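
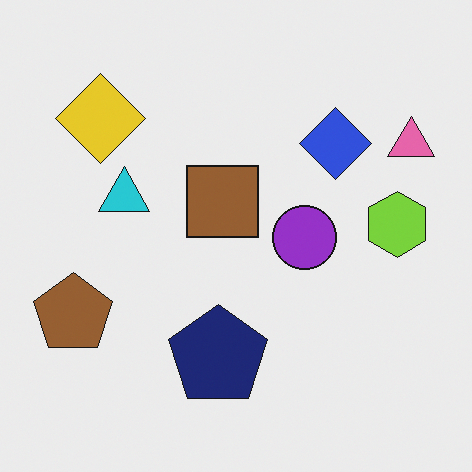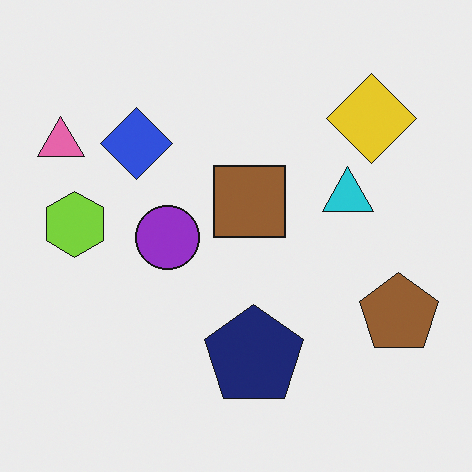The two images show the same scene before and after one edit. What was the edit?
Flipped horizontally (left ↔ right).

The pink triangle is in the top-right of the first image and the top-left of the second — shapes on opposite sides of the vertical midline have swapped in a mirror flip.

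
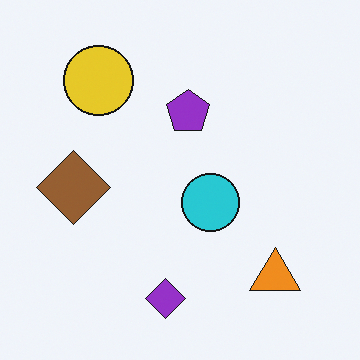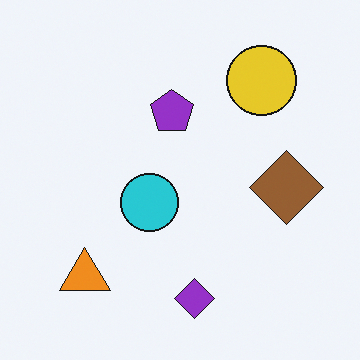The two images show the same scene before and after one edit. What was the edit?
The second image is the first flipped horizontally (left ↔ right).

The brown diamond is in the left of the first image and the right of the second — shapes on opposite sides of the vertical midline have swapped in a mirror flip.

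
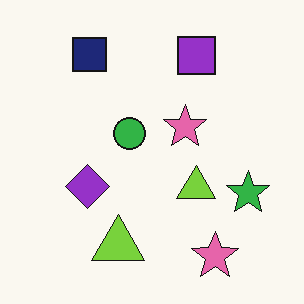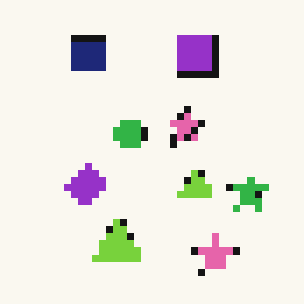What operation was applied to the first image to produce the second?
The transformation is: pixelated into visible square blocks.

Shapes are reduced to large square blocks; fine edges and outlines are lost — a downscale-then-upscale (mosaic) effect.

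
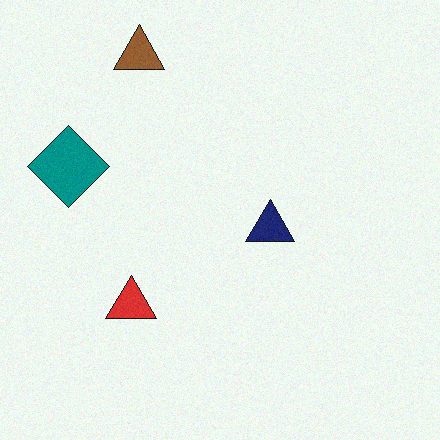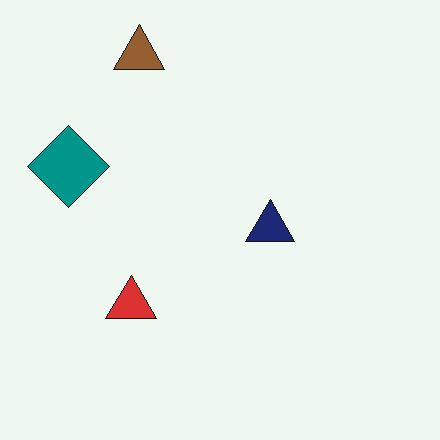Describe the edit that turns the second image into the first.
It was degraded with subtle gaussian noise.

Random speckle covers the whole image, including the flat background.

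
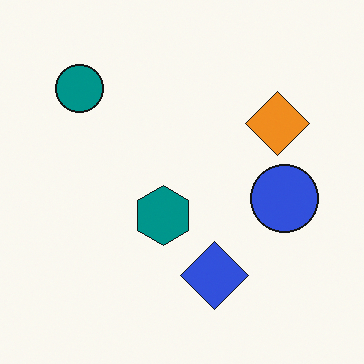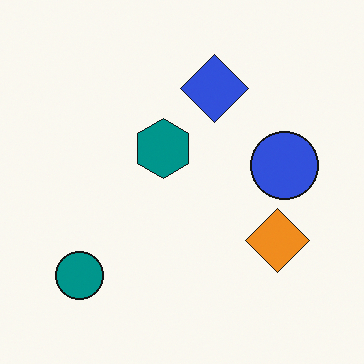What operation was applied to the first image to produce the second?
The transformation is: flipped vertically (top ↔ bottom).

The teal circle is in the top-left of the first image and the bottom-left of the second — shapes on opposite sides of the horizontal midline have swapped in a mirror flip.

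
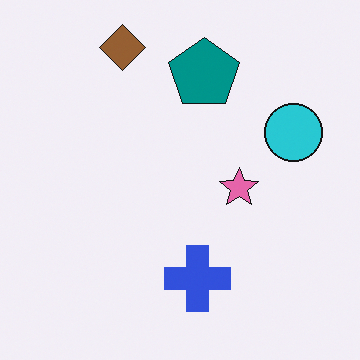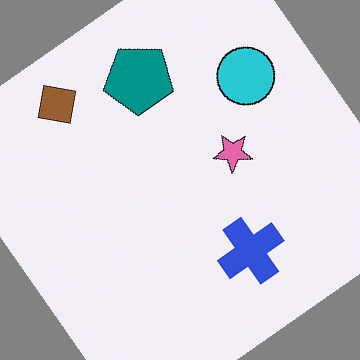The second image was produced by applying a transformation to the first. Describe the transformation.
This is the original image rotated counter-clockwise by a large amount — several tens of degrees.

Every shape is tilted by the same angle and the image corners show triangular fill wedges — a whole-image rotation by a non-right angle.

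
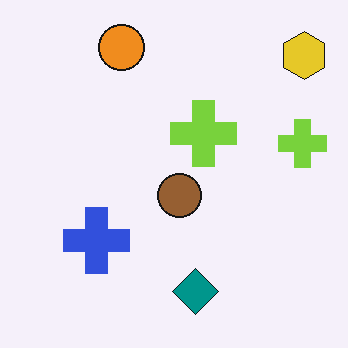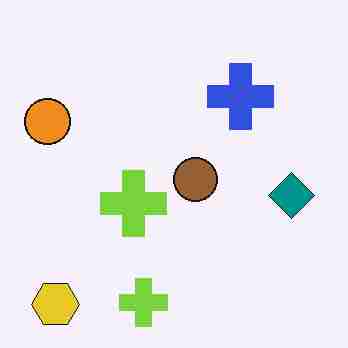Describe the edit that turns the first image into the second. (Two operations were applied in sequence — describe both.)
The image was degraded with heavy JPEG compression, then transposed (reflected across the top-left ↔ bottom-right diagonal).

Blocky 8×8 compression artifacts appear around shape edges and the flat background shows ringing — characteristic JPEG degradation. Shapes have swapped their row and column positions — what was in the top-right is now in the bottom-left — a diagonal reflection.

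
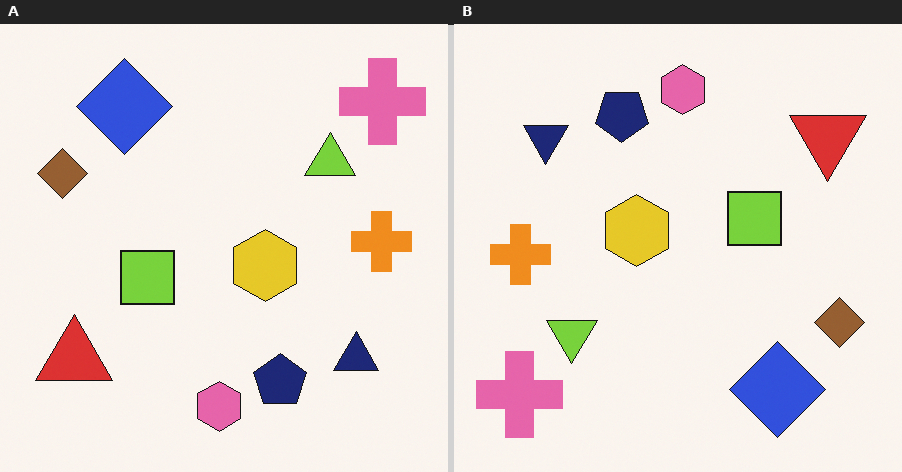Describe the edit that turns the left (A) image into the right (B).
It was rotated 180°.

The pink cross sits in the top-right of the left (A) image and the bottom-left of the right (B) — consistent with a whole-image 180° rotation.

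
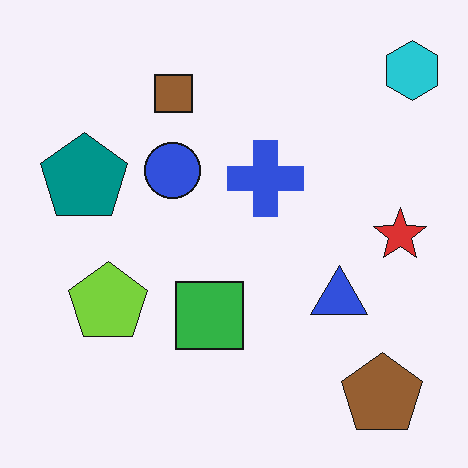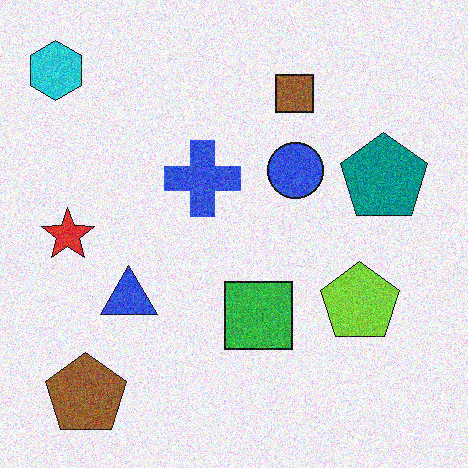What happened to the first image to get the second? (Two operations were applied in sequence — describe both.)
The second image is the first flipped horizontally (left ↔ right), then degraded with visible gaussian noise.

The cyan hexagon is in the top-right of the first image and the top-left of the second — shapes on opposite sides of the vertical midline have swapped in a mirror flip. Random speckle covers the whole image, including the flat background.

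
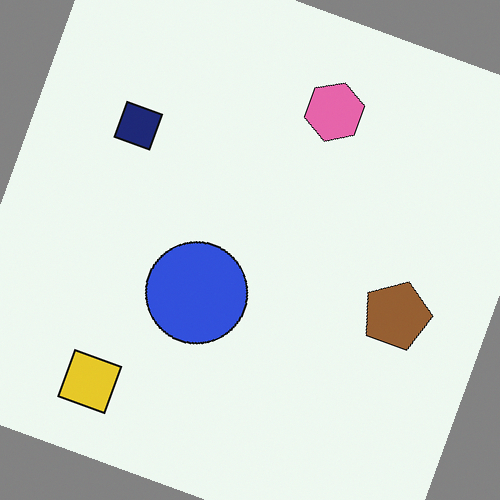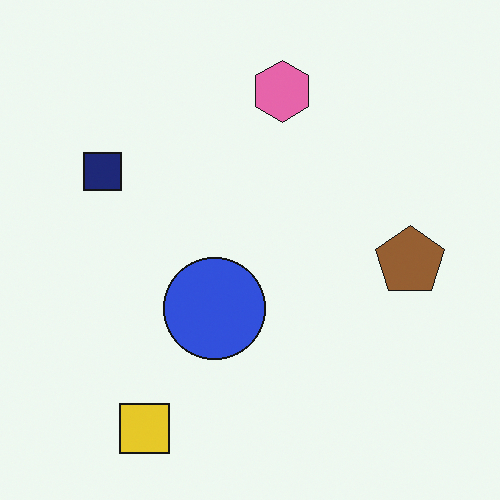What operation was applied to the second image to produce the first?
Rotated clockwise by a clearly visible amount.

Every shape is tilted by the same angle and the image corners show triangular fill wedges — a whole-image rotation by a non-right angle.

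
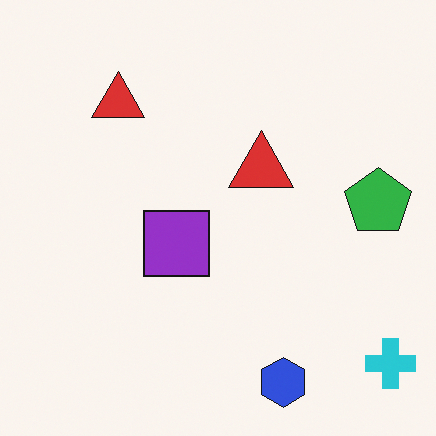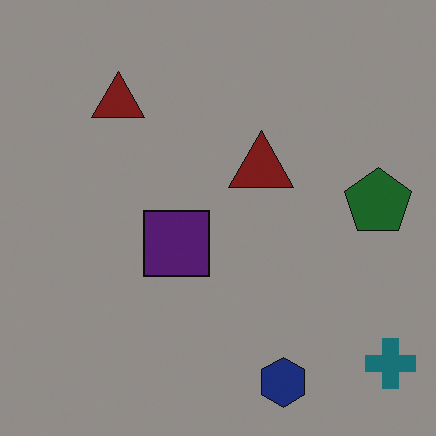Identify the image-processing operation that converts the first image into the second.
The transformation is: noticeably darkened.

Every pixel — background and shapes alike — is uniformly darkened.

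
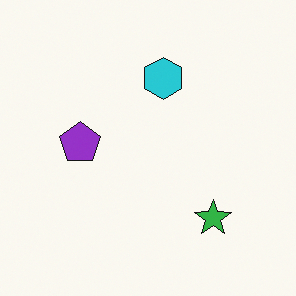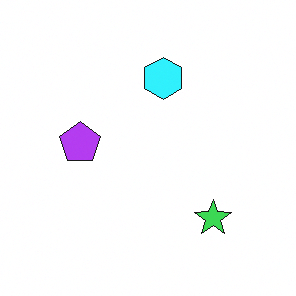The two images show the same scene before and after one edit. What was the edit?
It was brightened a little.

Every pixel — background and shapes alike — is uniformly brightened.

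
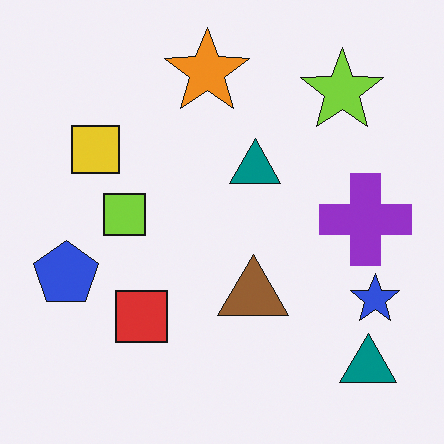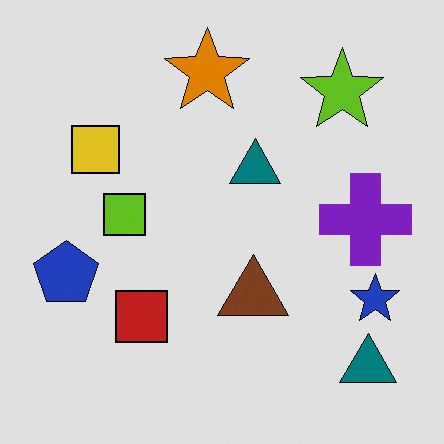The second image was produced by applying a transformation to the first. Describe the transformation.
The transformation is: moderately posterized.

Each flat color has snapped to a coarser quantized level — most visibly, the near-white background has dropped to a flat grey.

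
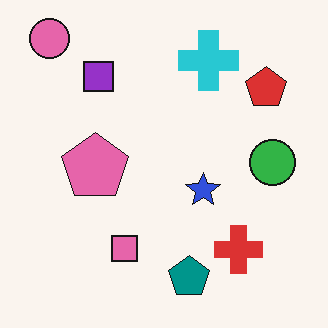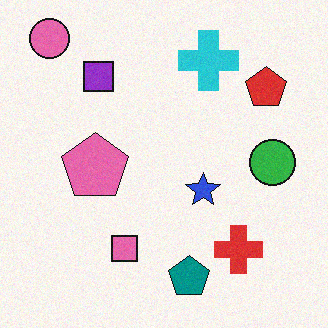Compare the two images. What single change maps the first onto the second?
Degraded with subtle gaussian noise.

Random speckle covers the whole image, including the flat background.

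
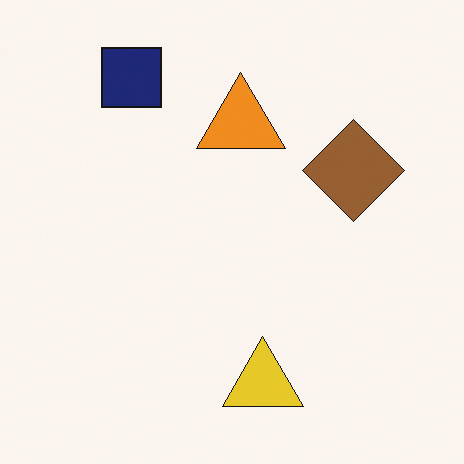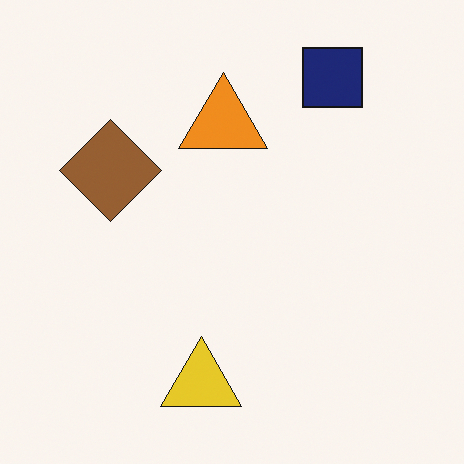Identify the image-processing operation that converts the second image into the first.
This is the original image flipped horizontally (left ↔ right).

The brown diamond is in the left of the second image and the right of the first — shapes on opposite sides of the vertical midline have swapped in a mirror flip.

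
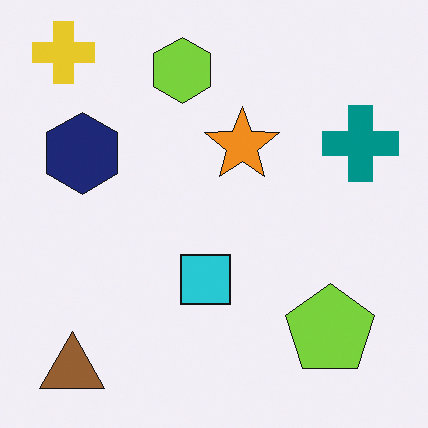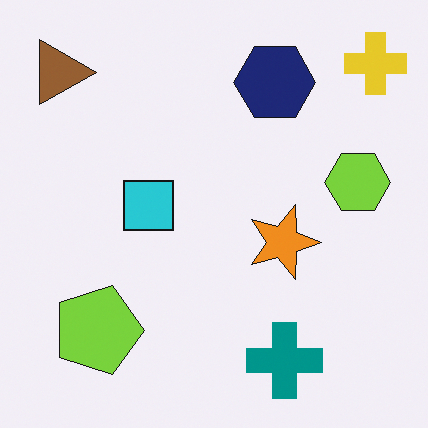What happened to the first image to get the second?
The image was rotated 90° clockwise.

The yellow cross sits in the top-left of the first image and the top-right of the second — consistent with a whole-image 90° clockwise rotation.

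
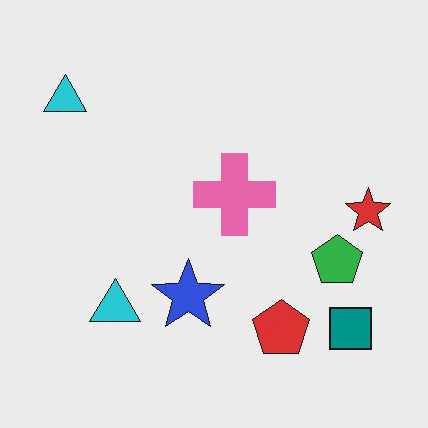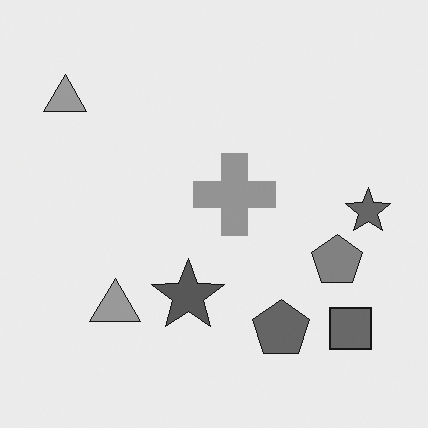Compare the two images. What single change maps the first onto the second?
It was converted to grayscale.

All color is removed — every shape is now a shade of grey.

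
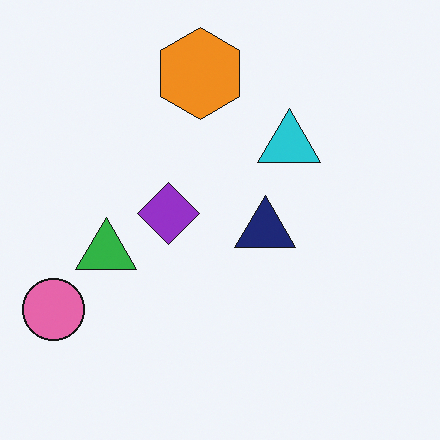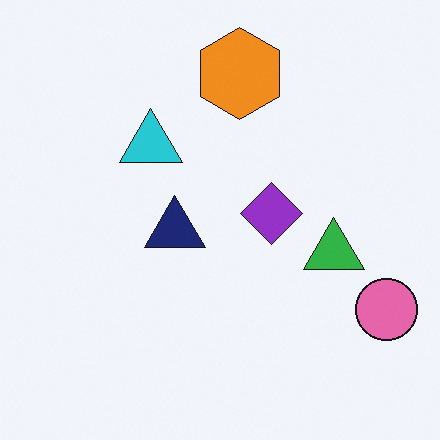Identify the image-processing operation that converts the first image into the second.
This is the original image flipped horizontally (left ↔ right).

The pink circle is in the bottom-left of the first image and the bottom-right of the second — shapes on opposite sides of the vertical midline have swapped in a mirror flip.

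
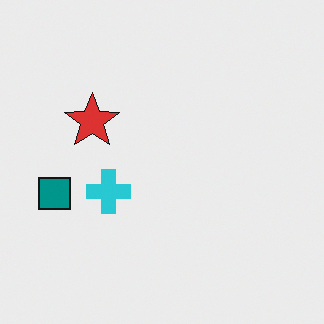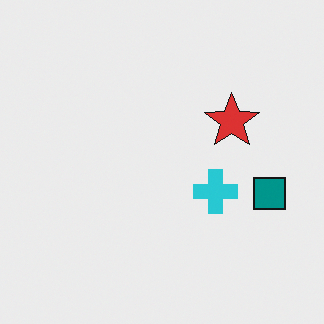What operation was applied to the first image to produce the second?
The second image is the first flipped horizontally (left ↔ right).

The teal square is in the left of the first image and the right of the second — shapes on opposite sides of the vertical midline have swapped in a mirror flip.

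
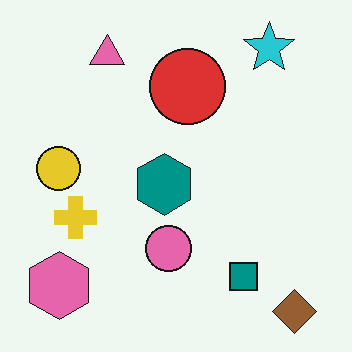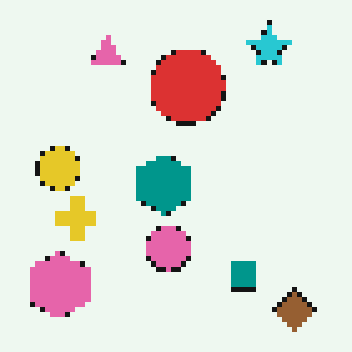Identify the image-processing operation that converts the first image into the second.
The transformation is: lightly pixelated (a mild mosaic effect).

Shapes are reduced to large square blocks; fine edges and outlines are lost — a downscale-then-upscale (mosaic) effect.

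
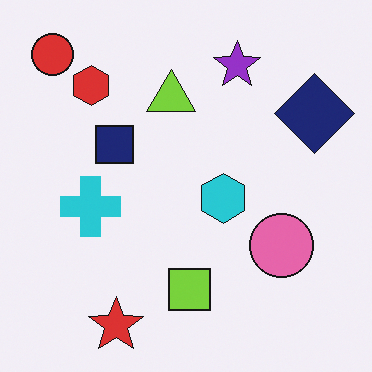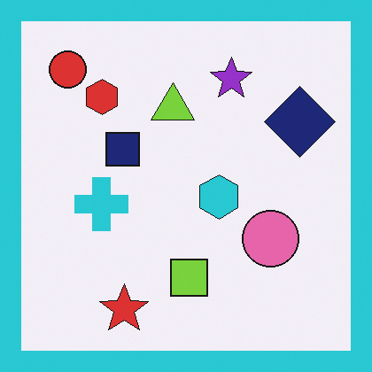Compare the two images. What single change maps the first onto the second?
It was framed with a cyan border.

A solid cyan frame runs around the edge of the second image, with the content slightly shrunk inside it.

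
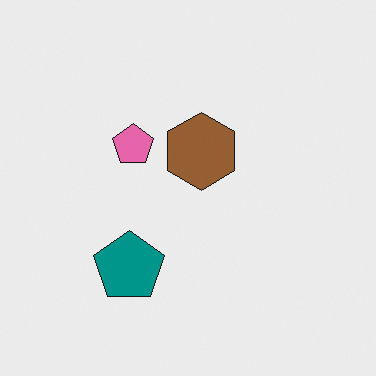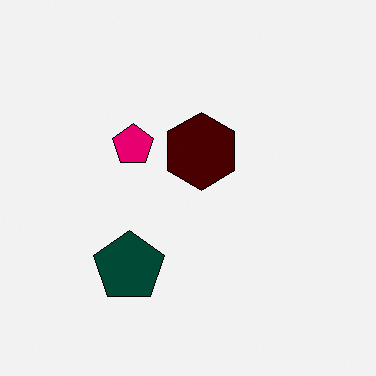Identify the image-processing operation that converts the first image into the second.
Boosted in contrast.

Tones are pushed away from mid-grey across the whole image — a global contrast change.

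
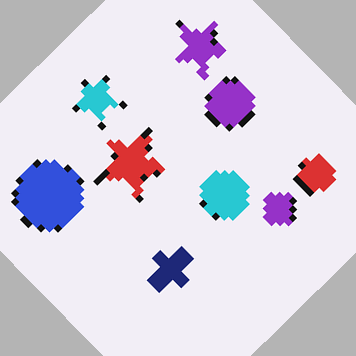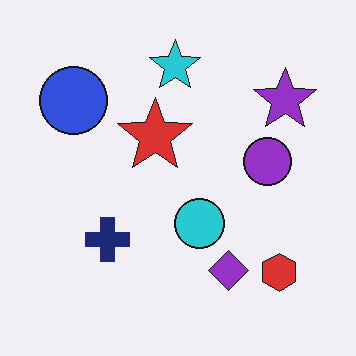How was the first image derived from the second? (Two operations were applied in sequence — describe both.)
Pixelated into visible square blocks, then rotated counter-clockwise by a large amount — several tens of degrees.

Shapes are reduced to large square blocks; fine edges and outlines are lost — a downscale-then-upscale (mosaic) effect. Every shape is tilted by the same angle and the image corners show triangular fill wedges — a whole-image rotation by a non-right angle.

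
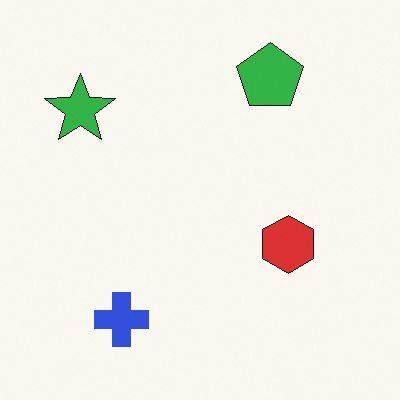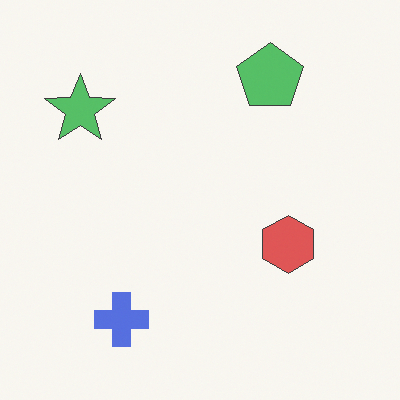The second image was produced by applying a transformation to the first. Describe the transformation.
The second image is the first given slightly reduced contrast.

Tones are pushed toward mid-grey across the whole image — a global contrast change.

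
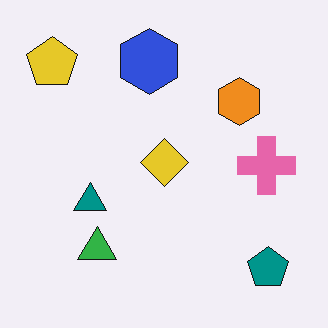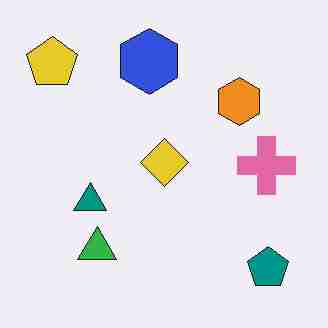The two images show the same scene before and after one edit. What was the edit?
The image was degraded with heavy JPEG compression.

Blocky 8×8 compression artifacts appear around shape edges and the flat background shows ringing — characteristic JPEG degradation.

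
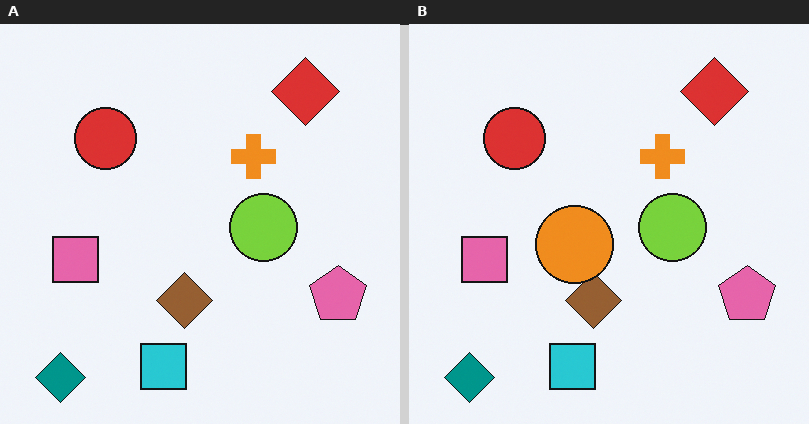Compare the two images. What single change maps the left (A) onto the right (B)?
The image was overlaid with an additional orange circle.

An orange circle appears in the right (B) image that is absent from the left (A).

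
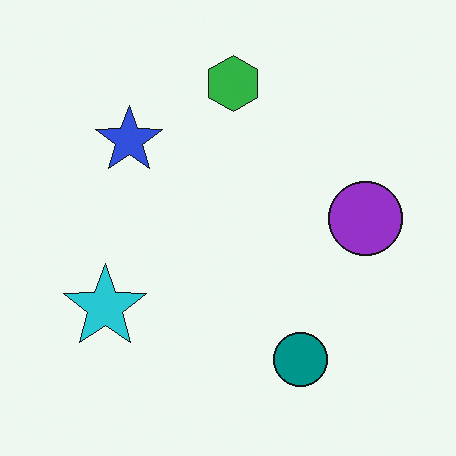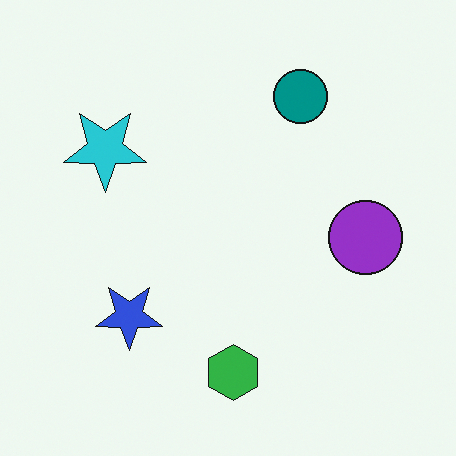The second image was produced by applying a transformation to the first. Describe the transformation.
The image was flipped vertically (top ↔ bottom).

The green hexagon is in the top of the first image and the bottom of the second — shapes on opposite sides of the horizontal midline have swapped in a mirror flip.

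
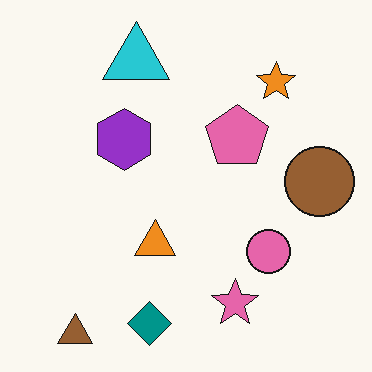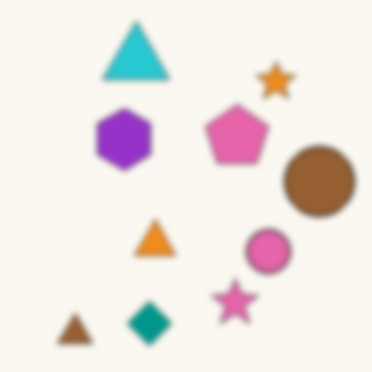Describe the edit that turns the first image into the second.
Moderately blurred.

Shape edges and outlines are uniformly softened across the whole image.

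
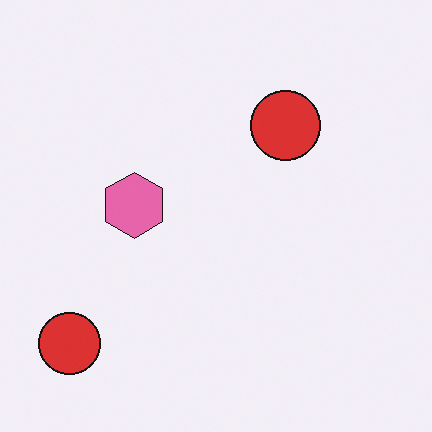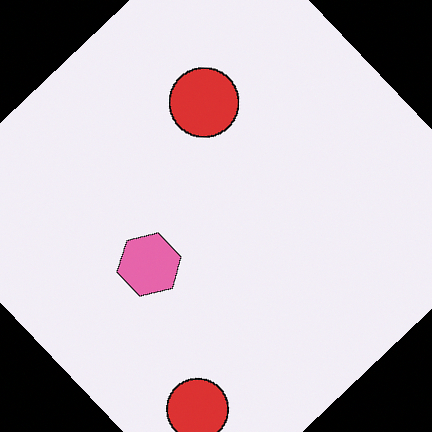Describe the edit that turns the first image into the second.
Rotated counter-clockwise by a large amount — several tens of degrees.

Every shape is tilted by the same angle and the image corners show triangular fill wedges — a whole-image rotation by a non-right angle.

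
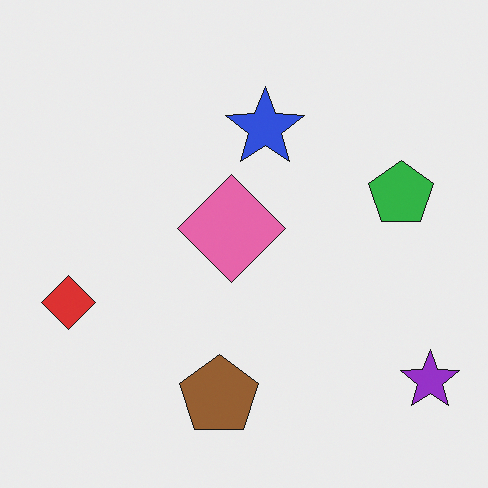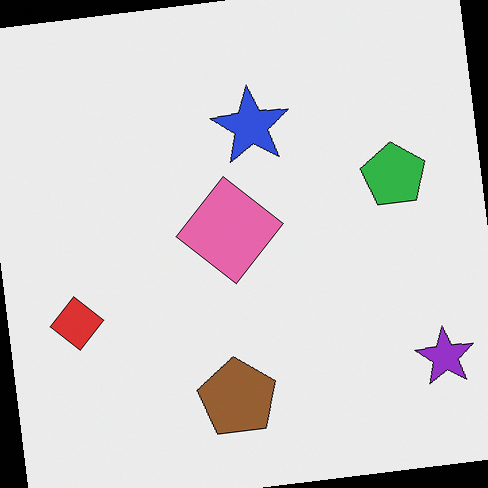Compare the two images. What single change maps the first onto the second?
The transformation is: rotated counter-clockwise by a small amount.

Every shape is tilted by the same angle and the image corners show triangular fill wedges — a whole-image rotation by a non-right angle.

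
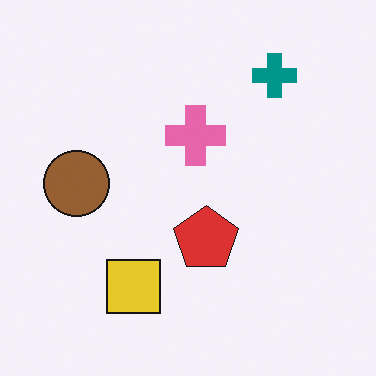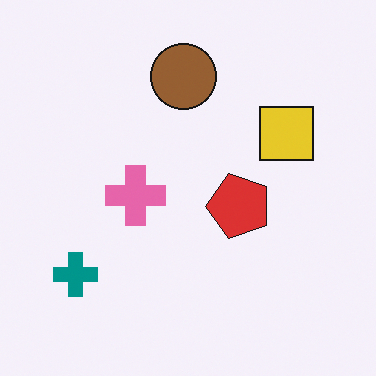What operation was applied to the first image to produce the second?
The image was transposed (reflected across the top-left ↔ bottom-right diagonal).

Shapes have swapped their row and column positions — what was in the top-right is now in the bottom-left — a diagonal reflection.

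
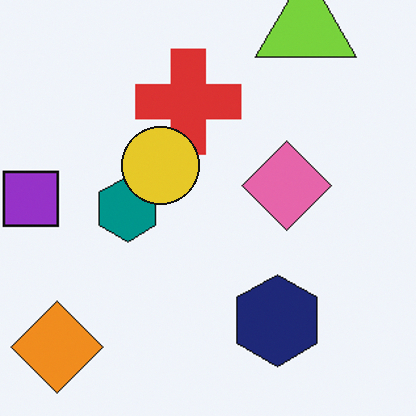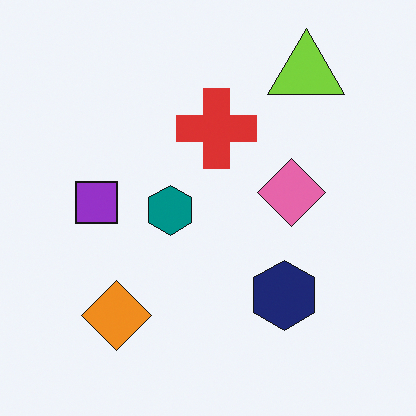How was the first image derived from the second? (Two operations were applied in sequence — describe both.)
The first image is the second cropped to a modestly smaller region and rescaled, then overlaid with an additional yellow circle.

The visible shapes are larger and the field of view is narrower; shapes near the original edges may be partly or wholly outside the frame — a crop-and-rescale. A yellow circle appears in the first image that is absent from the second.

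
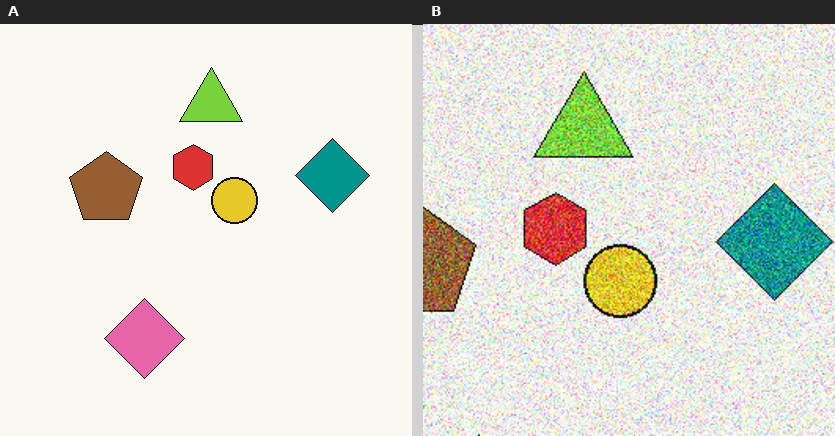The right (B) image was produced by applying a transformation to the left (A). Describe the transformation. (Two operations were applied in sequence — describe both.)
The transformation is: degraded with a thick layer of grain, then cropped slightly and scaled back up.

Random speckle covers the whole image, including the flat background. The visible shapes are larger and the field of view is narrower; shapes near the original edges may be partly or wholly outside the frame — a crop-and-rescale.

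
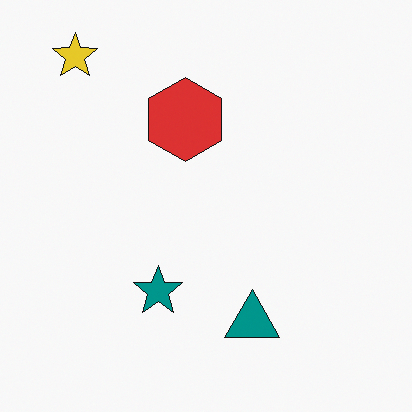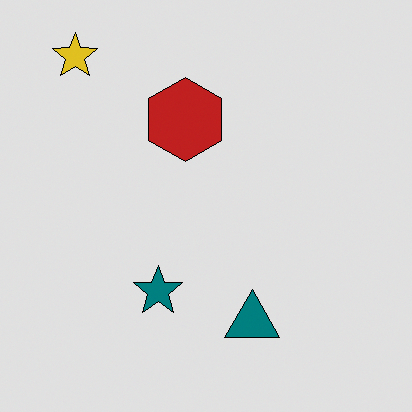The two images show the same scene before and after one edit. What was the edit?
The image was posterized to a reduced palette.

Each flat color has snapped to a coarser quantized level — most visibly, the near-white background has dropped to a flat grey.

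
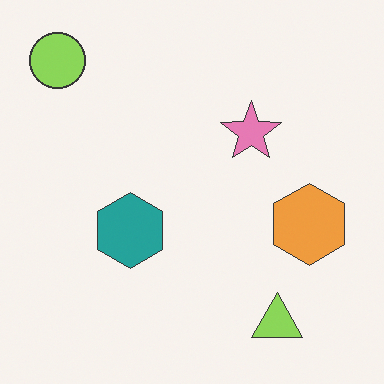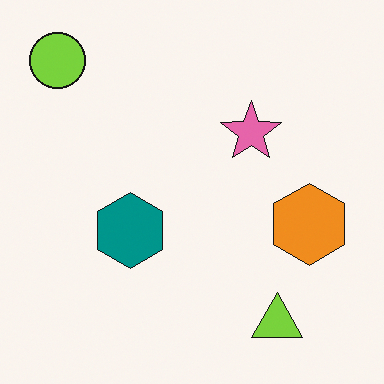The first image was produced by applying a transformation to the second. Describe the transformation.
Given slightly reduced contrast.

Tones are pushed toward mid-grey across the whole image — a global contrast change.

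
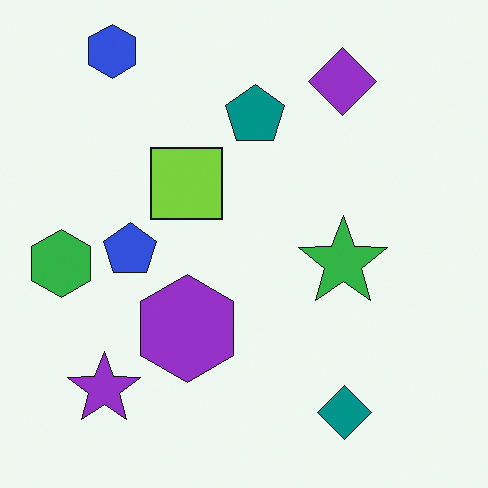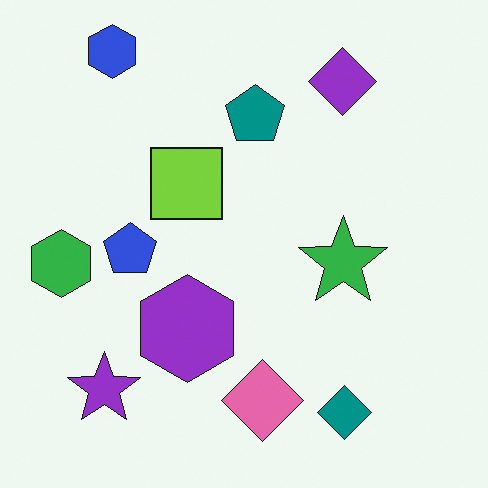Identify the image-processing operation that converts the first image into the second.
This is the original image overlaid with an additional pink diamond.

A pink diamond appears in the second image that is absent from the first.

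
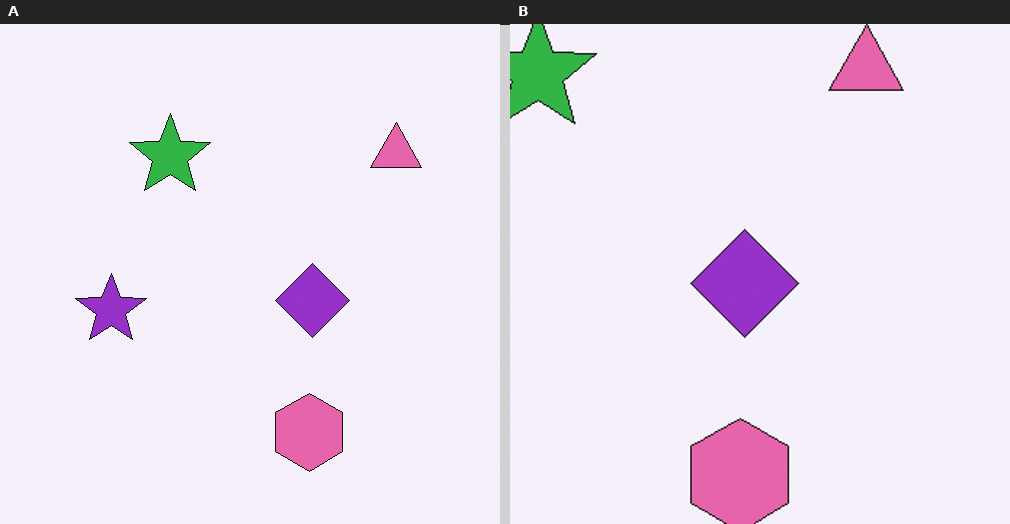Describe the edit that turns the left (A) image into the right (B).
It was cropped slightly and scaled back up.

The visible shapes are larger and the field of view is narrower; shapes near the original edges may be partly or wholly outside the frame — a crop-and-rescale.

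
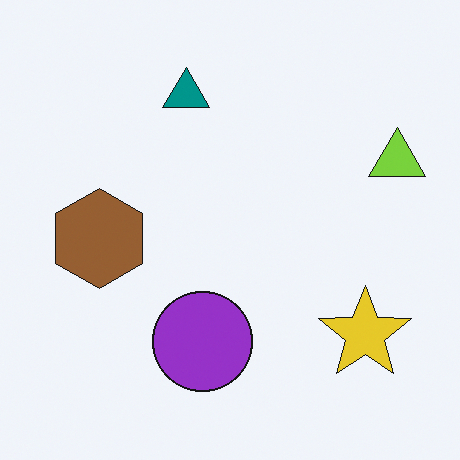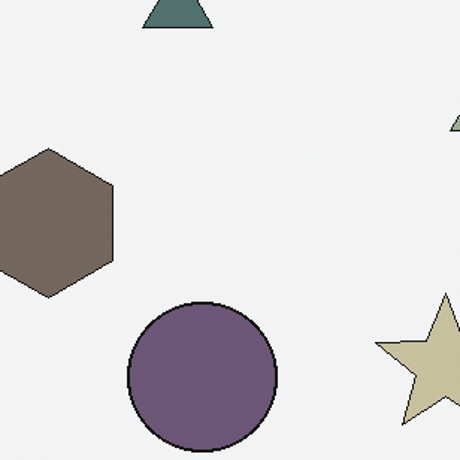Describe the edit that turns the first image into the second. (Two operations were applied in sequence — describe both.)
It was made much more muted (saturation change), then cropped slightly and scaled back up.

All colors are more muted and greyish — a global saturation change. The visible shapes are larger and the field of view is narrower; shapes near the original edges may be partly or wholly outside the frame — a crop-and-rescale.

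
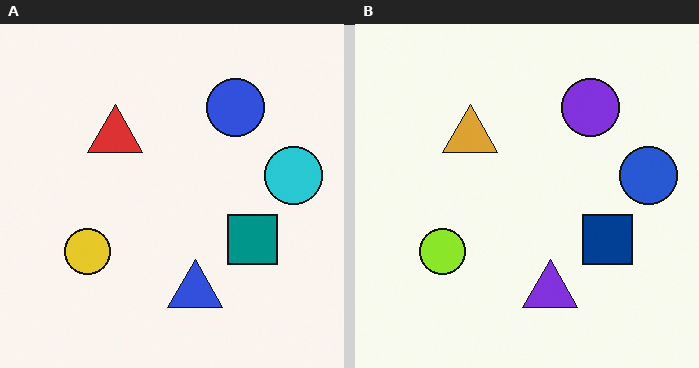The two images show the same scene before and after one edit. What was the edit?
The transformation is: hue-shifted by a small amount.

Every shape's color has rotated by the same amount around the hue wheel — a uniform hue shift.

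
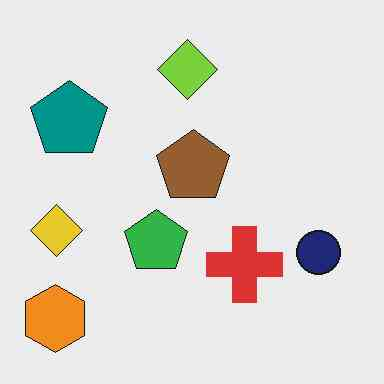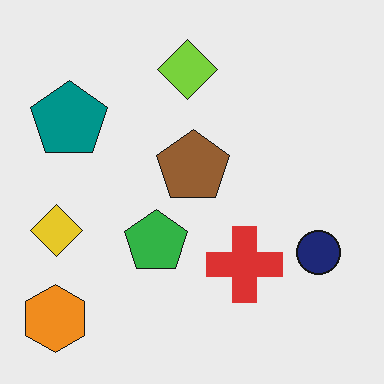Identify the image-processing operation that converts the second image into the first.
JPEG-compressed with visible artifacts.

Blocky 8×8 compression artifacts appear around shape edges and the flat background shows ringing — characteristic JPEG degradation.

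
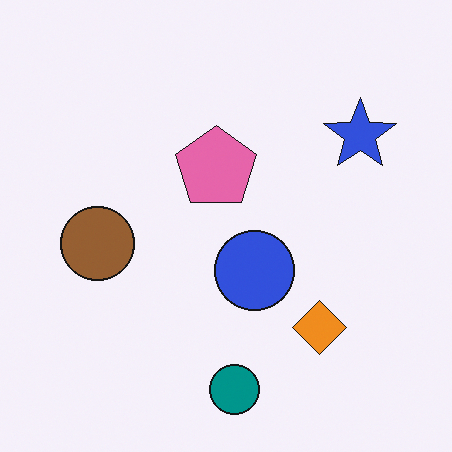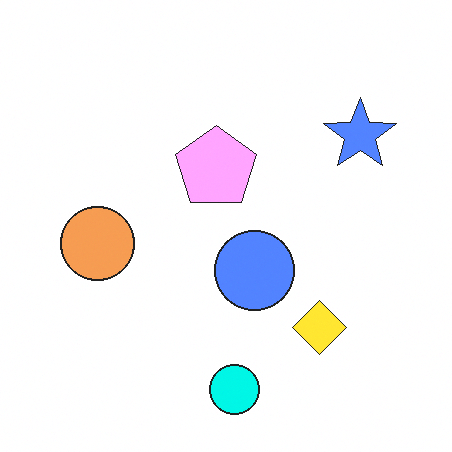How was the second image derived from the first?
Brightened a lot.

Every pixel — background and shapes alike — is uniformly brightened.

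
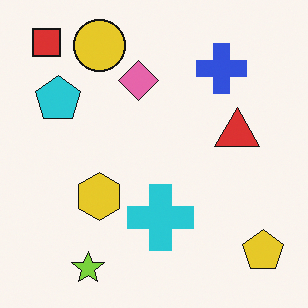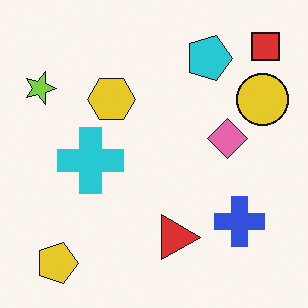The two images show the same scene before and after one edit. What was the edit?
This is the original image rotated 90° clockwise.

The red square sits in the top-left of the first image and the top-right of the second — consistent with a whole-image 90° clockwise rotation.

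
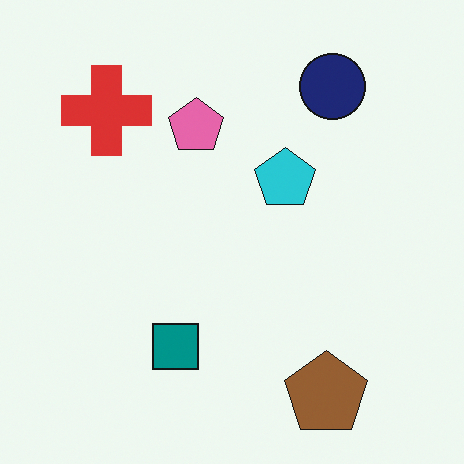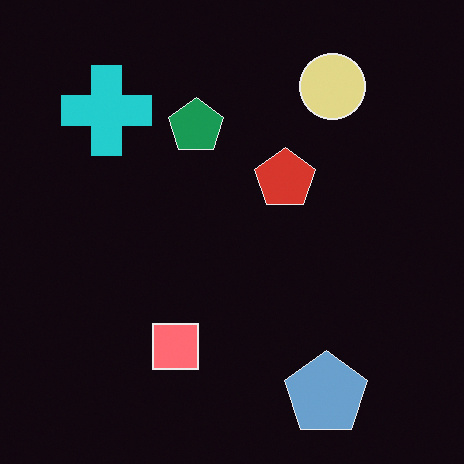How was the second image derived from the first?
The image was color-inverted (negative).

The light background has become dark and every shape's color is its complement — a photographic negative.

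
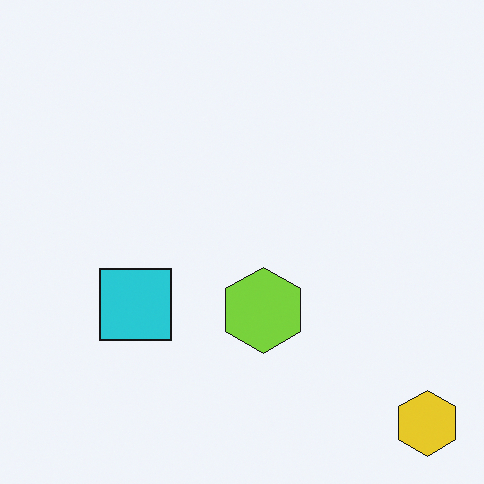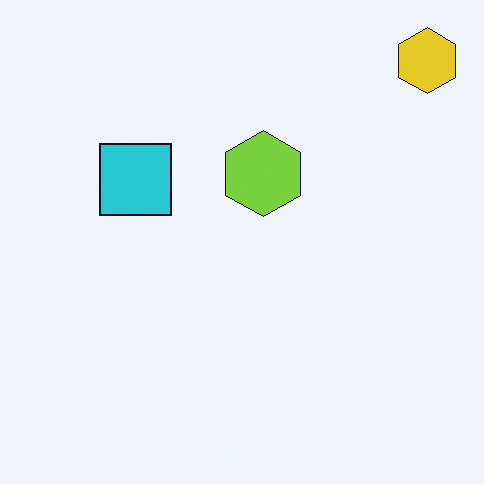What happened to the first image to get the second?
Flipped vertically (top ↔ bottom).

The yellow hexagon is in the bottom-right of the first image and the top-right of the second — shapes on opposite sides of the horizontal midline have swapped in a mirror flip.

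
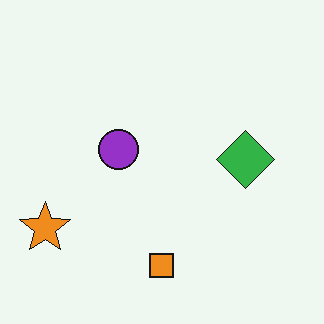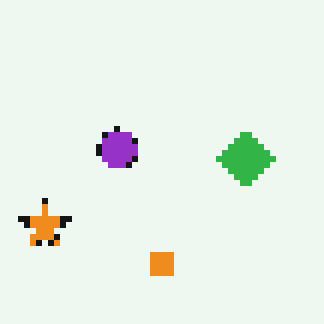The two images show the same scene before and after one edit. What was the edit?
The image was moderately pixelated.

Shapes are reduced to large square blocks; fine edges and outlines are lost — a downscale-then-upscale (mosaic) effect.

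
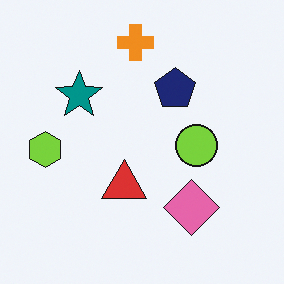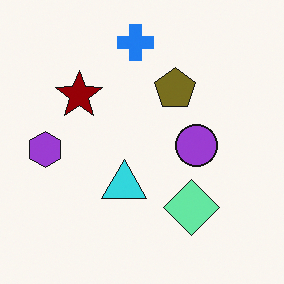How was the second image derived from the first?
The transformation is: hue-shifted through roughly half the color wheel.

Every shape's color has rotated by the same amount around the hue wheel — a uniform hue shift.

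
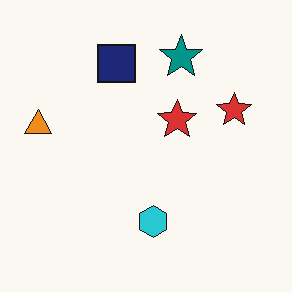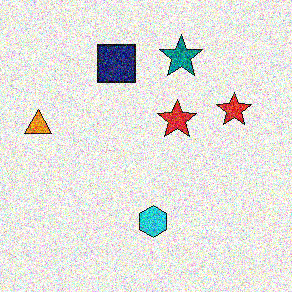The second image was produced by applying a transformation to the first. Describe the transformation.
The transformation is: degraded with strong gaussian noise.

Random speckle covers the whole image, including the flat background.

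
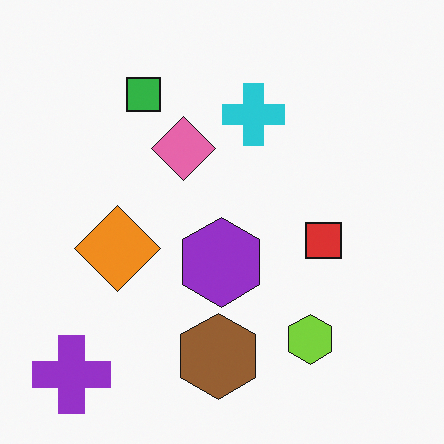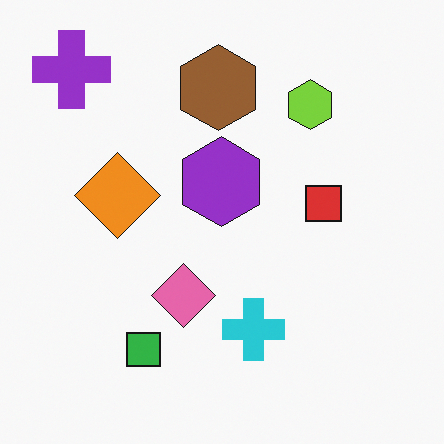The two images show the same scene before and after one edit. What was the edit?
This is the original image flipped vertically (top ↔ bottom).

The purple cross is in the bottom-left of the first image and the top-left of the second — shapes on opposite sides of the horizontal midline have swapped in a mirror flip.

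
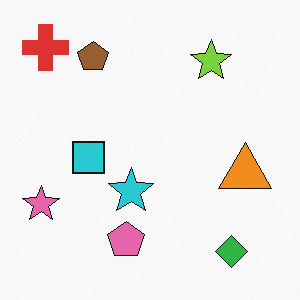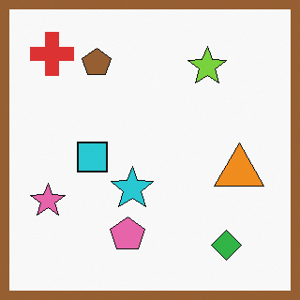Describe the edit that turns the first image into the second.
It was framed with a brown border.

A solid brown frame runs around the edge of the second image, with the content slightly shrunk inside it.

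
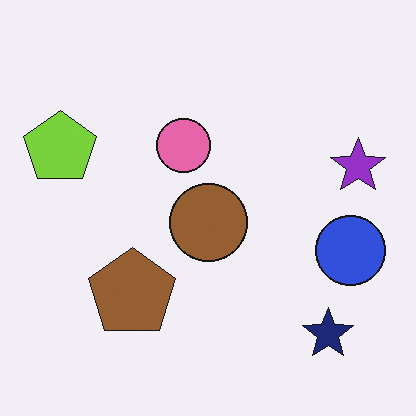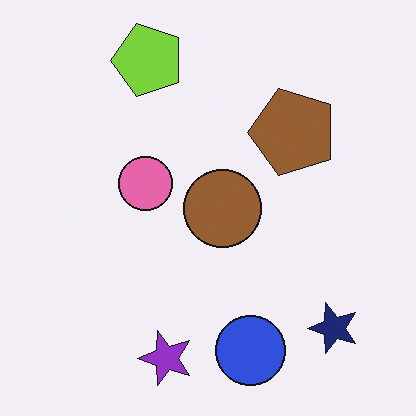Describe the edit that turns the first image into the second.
The second image is the first transposed (reflected across the top-left ↔ bottom-right diagonal).

Shapes have swapped their row and column positions — what was in the top-right is now in the bottom-left — a diagonal reflection.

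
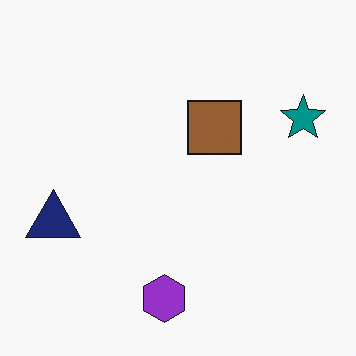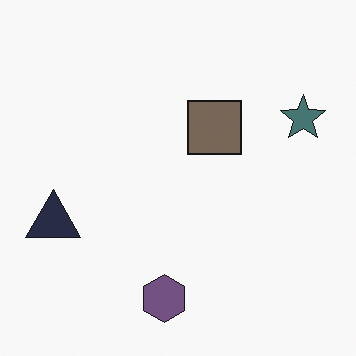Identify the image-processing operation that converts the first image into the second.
The second image is the first made much more muted (saturation change).

All colors are more muted and greyish — a global saturation change.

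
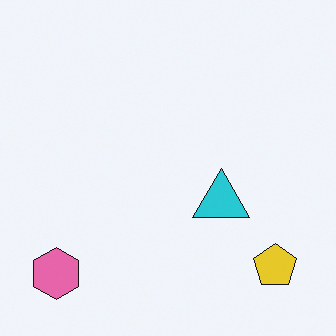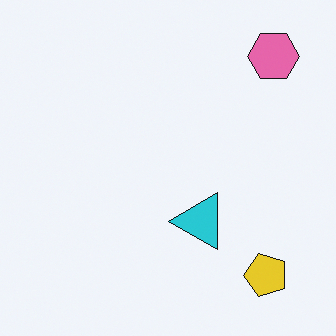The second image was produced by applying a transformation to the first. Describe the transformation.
The transformation is: transposed (reflected across the top-left ↔ bottom-right diagonal).

Shapes have swapped their row and column positions — what was in the top-right is now in the bottom-left — a diagonal reflection.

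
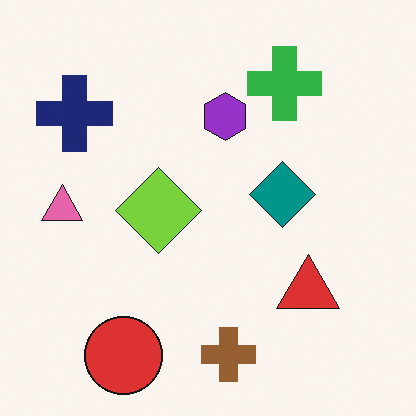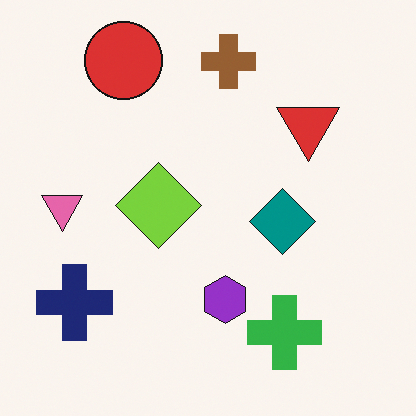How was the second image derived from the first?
Flipped vertically (top ↔ bottom).

The red circle is in the bottom-left of the first image and the top-left of the second — shapes on opposite sides of the horizontal midline have swapped in a mirror flip.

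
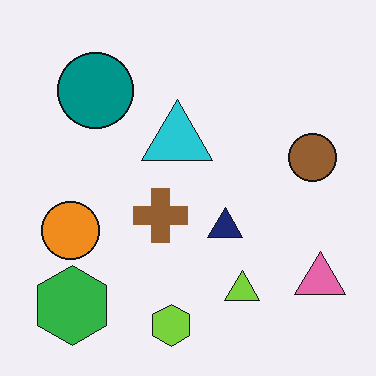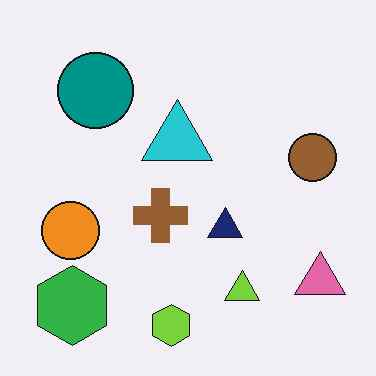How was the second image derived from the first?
This is the original image given moderate JPEG compression.

Blocky 8×8 compression artifacts appear around shape edges and the flat background shows ringing — characteristic JPEG degradation.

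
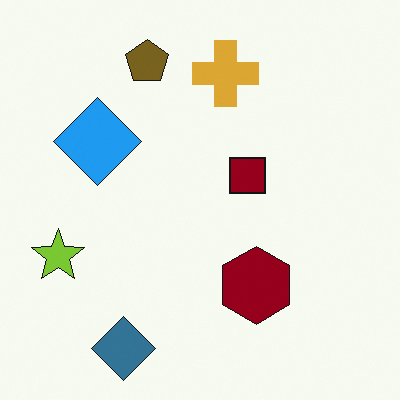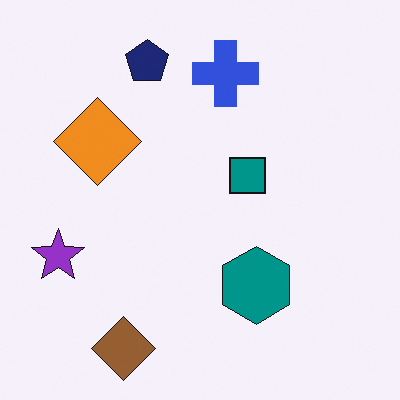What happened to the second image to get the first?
The first image is the second hue-shifted through roughly half the color wheel.

Every shape's color has rotated by the same amount around the hue wheel — a uniform hue shift.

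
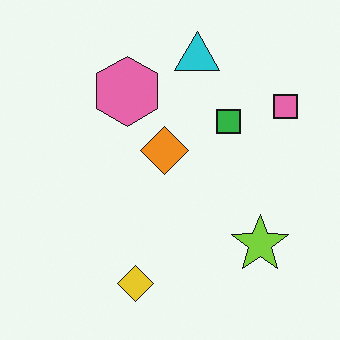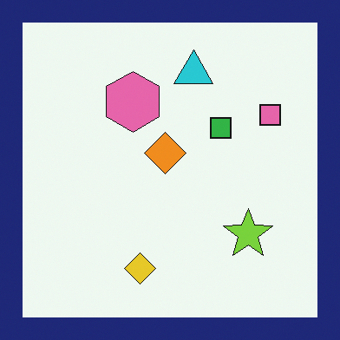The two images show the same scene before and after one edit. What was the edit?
It was framed with a navy border.

A solid navy frame runs around the edge of the second image, with the content slightly shrunk inside it.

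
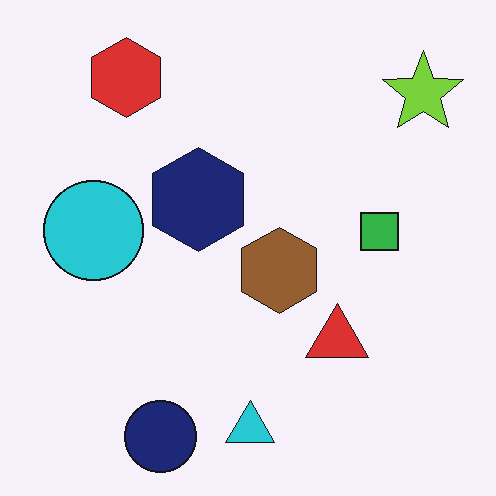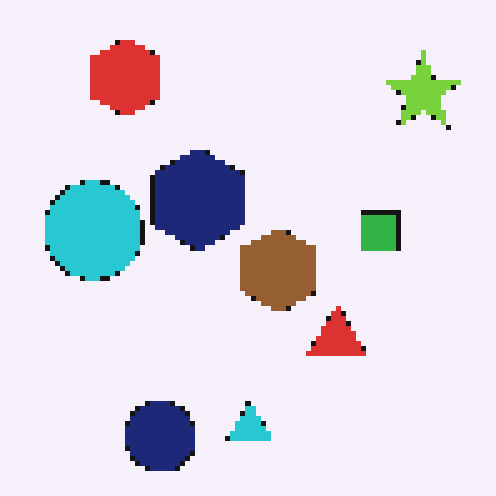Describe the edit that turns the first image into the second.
The transformation is: mildly pixelated.

Shapes are reduced to large square blocks; fine edges and outlines are lost — a downscale-then-upscale (mosaic) effect.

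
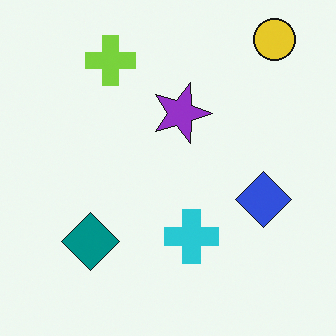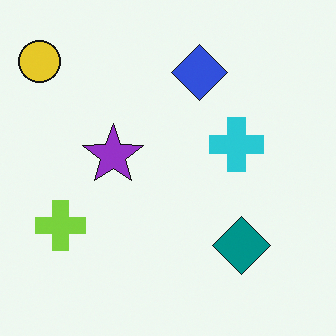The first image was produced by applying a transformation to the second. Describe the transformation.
It was rotated 90° clockwise.

The yellow circle sits in the top-left of the second image and the top-right of the first — consistent with a whole-image 90° clockwise rotation.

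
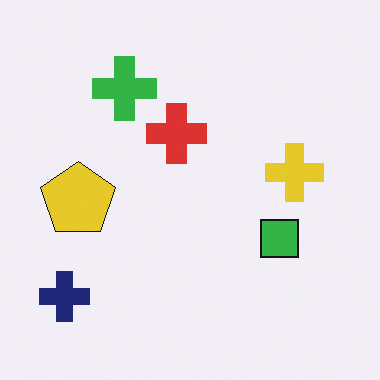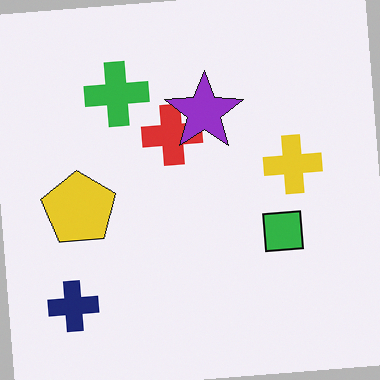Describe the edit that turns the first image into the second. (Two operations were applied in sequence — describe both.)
This is the original image rotated counter-clockwise by a small amount, then overlaid with an additional purple star.

Every shape is tilted by the same angle and the image corners show triangular fill wedges — a whole-image rotation by a non-right angle. A purple star appears in the second image that is absent from the first.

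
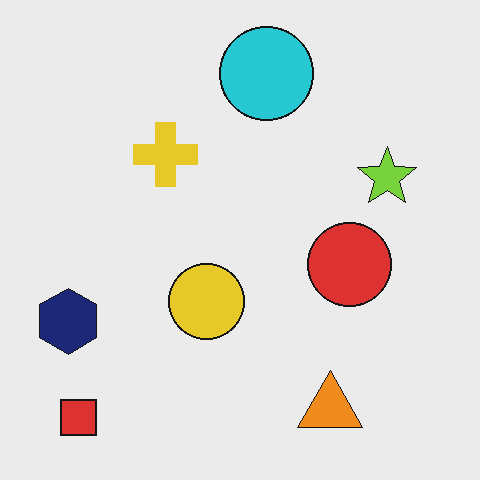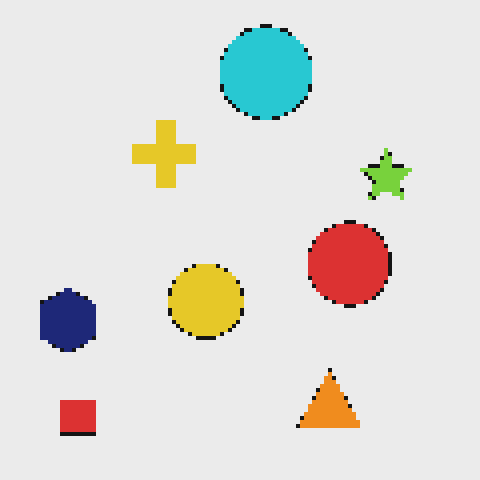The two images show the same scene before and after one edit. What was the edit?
The image was lightly pixelated (a mild mosaic effect).

Shapes are reduced to large square blocks; fine edges and outlines are lost — a downscale-then-upscale (mosaic) effect.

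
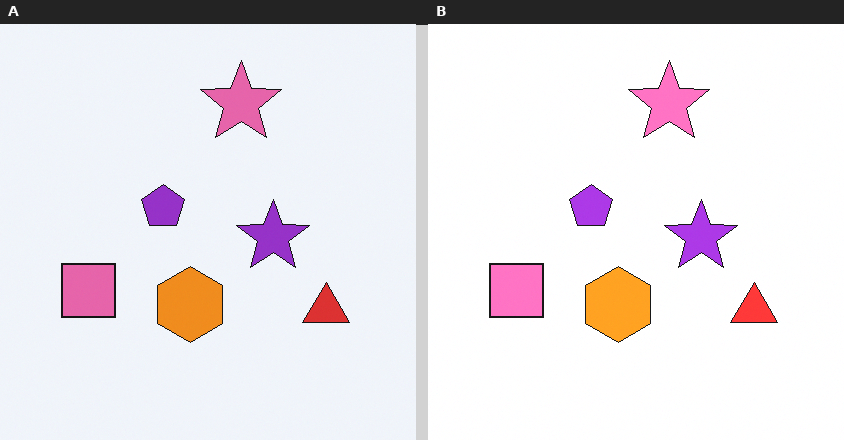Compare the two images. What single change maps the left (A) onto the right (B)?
The right (B) image is the left (A) slightly brightened.

Every pixel — background and shapes alike — is uniformly brightened.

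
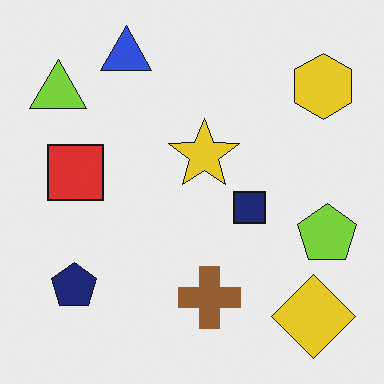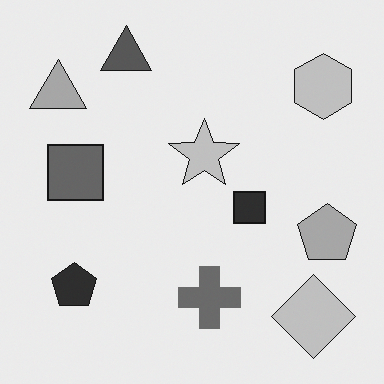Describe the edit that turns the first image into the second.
The second image is the first converted to grayscale.

All color is removed — every shape is now a shade of grey.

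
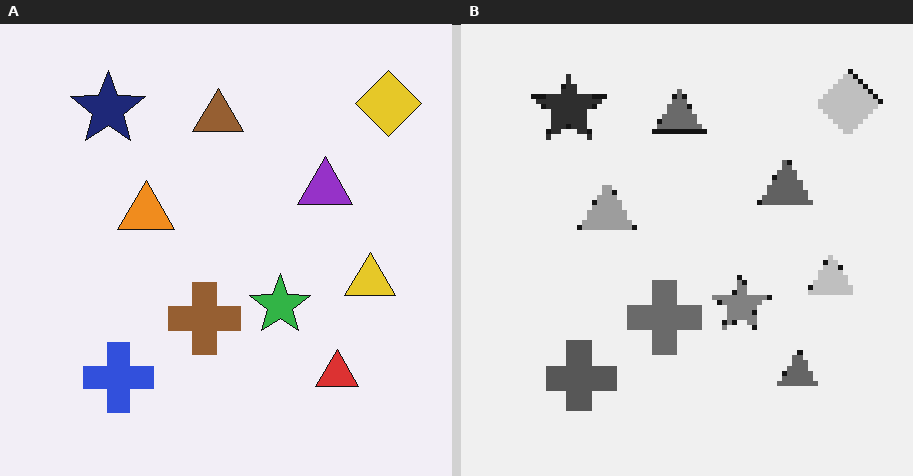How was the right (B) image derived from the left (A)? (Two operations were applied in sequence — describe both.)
Converted to grayscale, then mildly pixelated.

All color is removed — every shape is now a shade of grey. Shapes are reduced to large square blocks; fine edges and outlines are lost — a downscale-then-upscale (mosaic) effect.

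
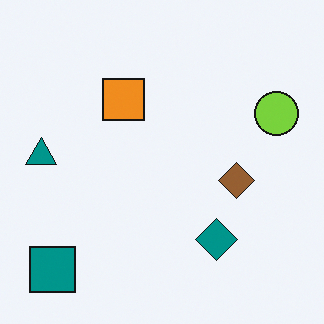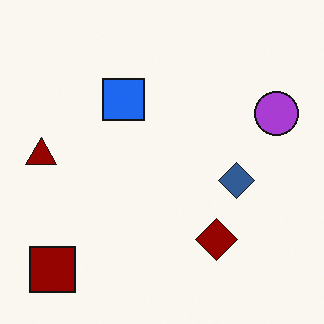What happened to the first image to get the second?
It was hue-shifted by a large amount.

Every shape's color has rotated by the same amount around the hue wheel — a uniform hue shift.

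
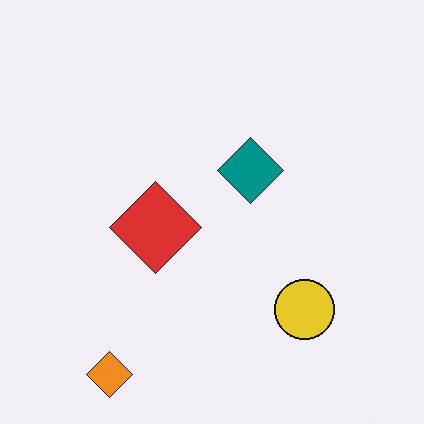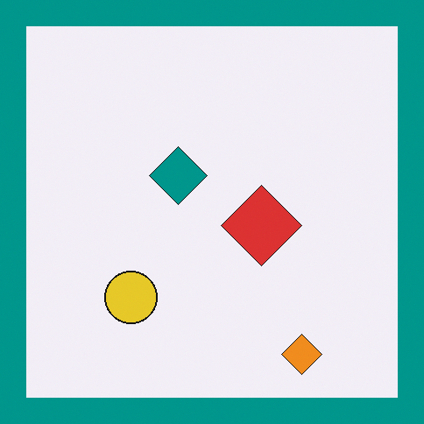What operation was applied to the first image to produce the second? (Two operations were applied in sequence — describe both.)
It was flipped horizontally (left ↔ right), then framed with a teal border.

The orange diamond is in the bottom-left of the first image and the bottom-right of the second — shapes on opposite sides of the vertical midline have swapped in a mirror flip. A solid teal frame runs around the edge of the second image, with the content slightly shrunk inside it.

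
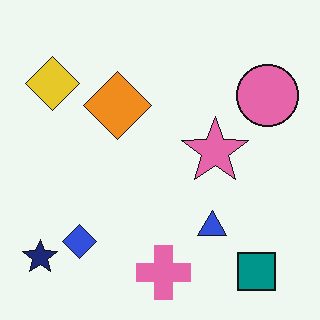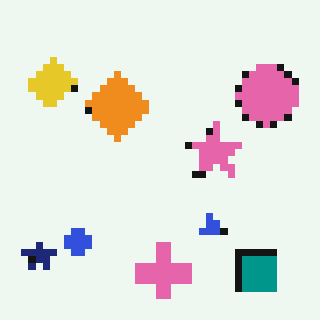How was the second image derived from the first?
Pixelated into visible square blocks.

Shapes are reduced to large square blocks; fine edges and outlines are lost — a downscale-then-upscale (mosaic) effect.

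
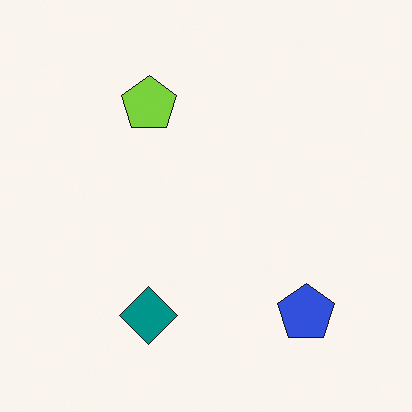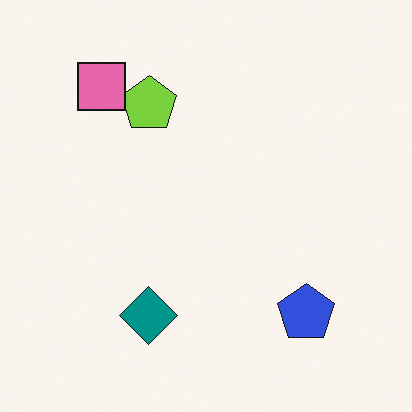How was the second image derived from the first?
The transformation is: overlaid with an additional pink square.

A pink square appears in the second image that is absent from the first.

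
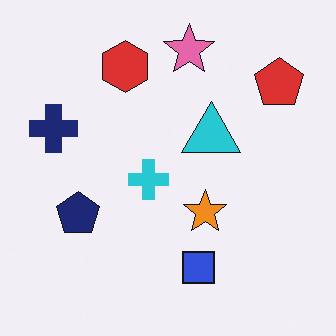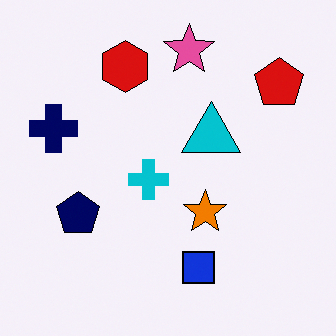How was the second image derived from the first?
It was given slightly increased contrast.

Tones are pushed away from mid-grey across the whole image — a global contrast change.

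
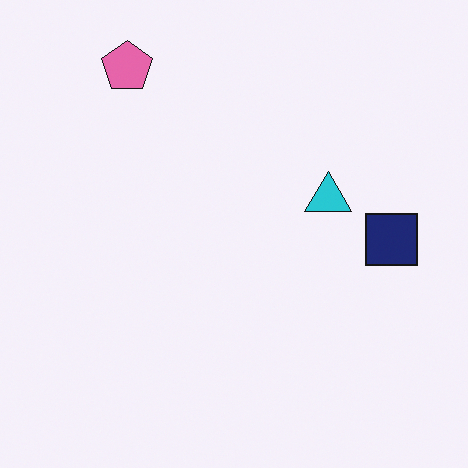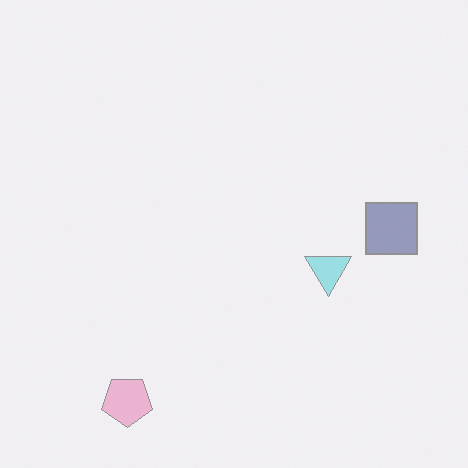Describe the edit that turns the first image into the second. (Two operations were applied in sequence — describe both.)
It was flipped vertically (top ↔ bottom), then washed out (contrast reduced).

The pink pentagon is in the top-left of the first image and the bottom-left of the second — shapes on opposite sides of the horizontal midline have swapped in a mirror flip. Tones are pushed toward mid-grey across the whole image — a global contrast change.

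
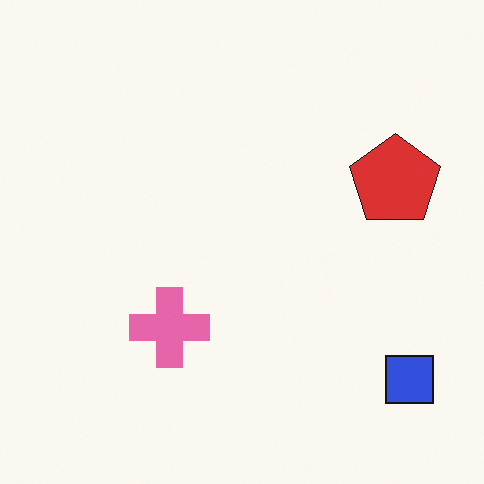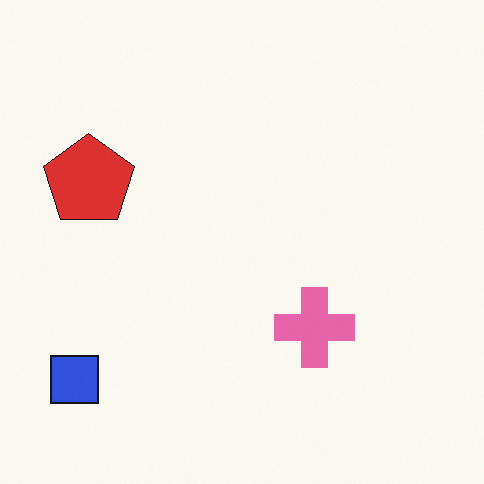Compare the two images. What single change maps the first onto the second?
The image was flipped horizontally (left ↔ right).

The blue square is in the bottom-right of the first image and the bottom-left of the second — shapes on opposite sides of the vertical midline have swapped in a mirror flip.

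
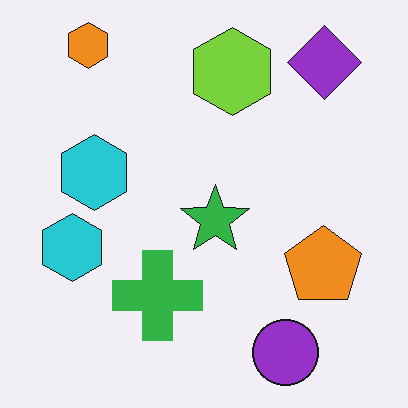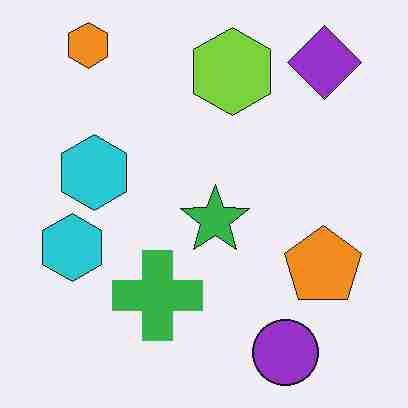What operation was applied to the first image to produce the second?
It was degraded with heavy JPEG compression.

Blocky 8×8 compression artifacts appear around shape edges and the flat background shows ringing — characteristic JPEG degradation.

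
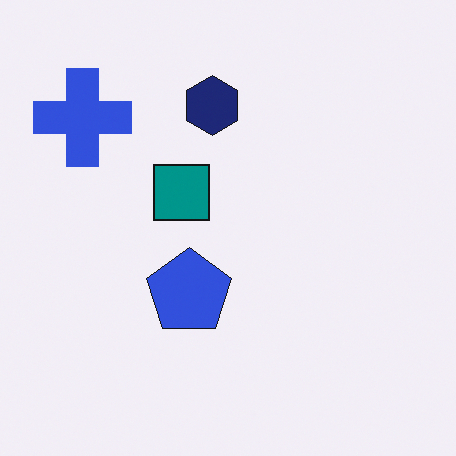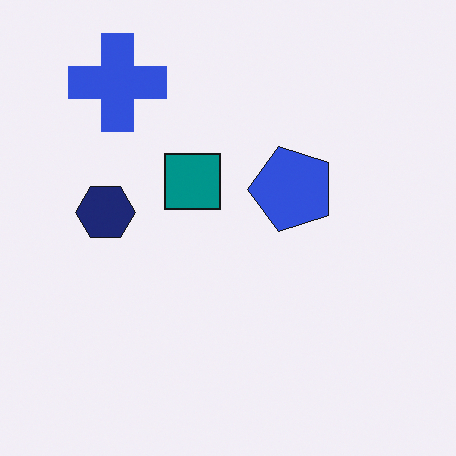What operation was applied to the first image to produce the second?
This is the original image transposed (reflected across the top-left ↔ bottom-right diagonal).

Shapes have swapped their row and column positions — what was in the top-right is now in the bottom-left — a diagonal reflection.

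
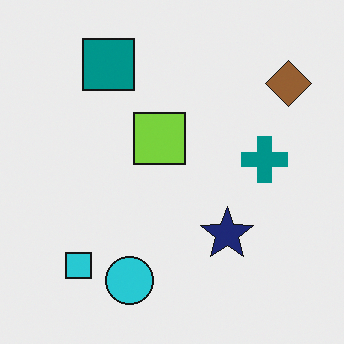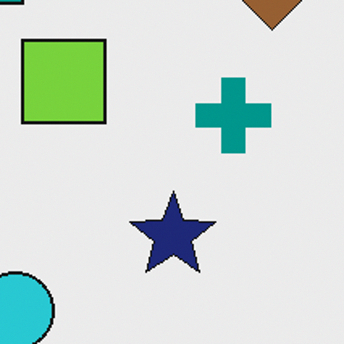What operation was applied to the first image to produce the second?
Cropped to a modestly smaller region and rescaled.

The visible shapes are larger and the field of view is narrower; shapes near the original edges may be partly or wholly outside the frame — a crop-and-rescale.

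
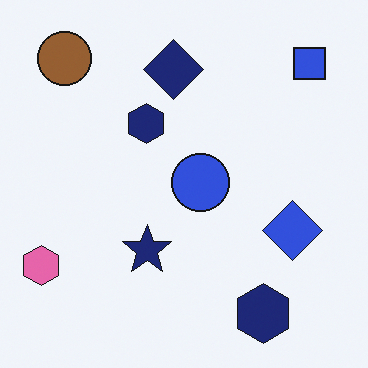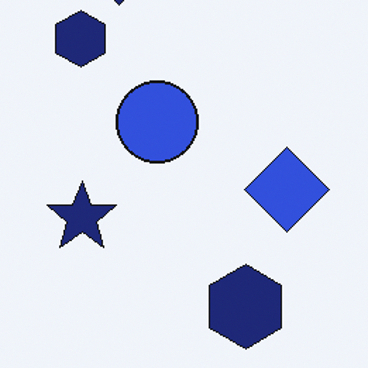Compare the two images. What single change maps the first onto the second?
The transformation is: cropped slightly and scaled back up.

The visible shapes are larger and the field of view is narrower; shapes near the original edges may be partly or wholly outside the frame — a crop-and-rescale.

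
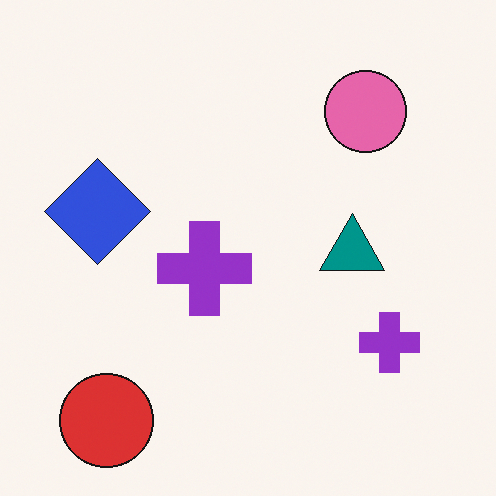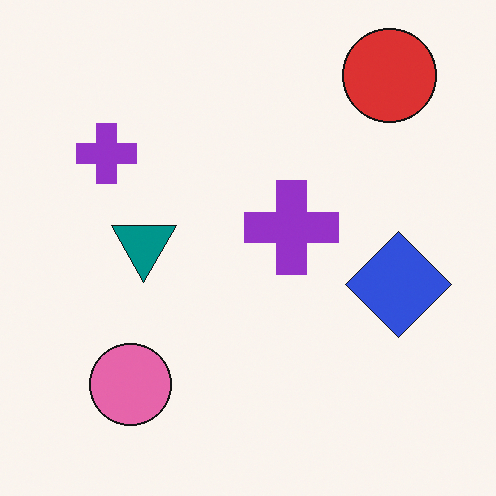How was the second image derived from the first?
The transformation is: rotated 180°.

The red circle sits in the bottom-left of the first image and the top-right of the second — consistent with a whole-image 180° rotation.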